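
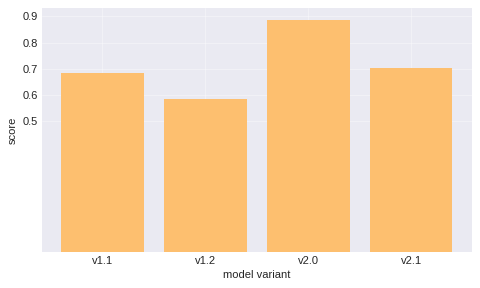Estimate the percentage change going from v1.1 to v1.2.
v1.1 ≈ 0.7, v1.2 ≈ 0.6; (0.6 − 0.7) / 0.7 ≈ -14.3%.

≈ -14.3%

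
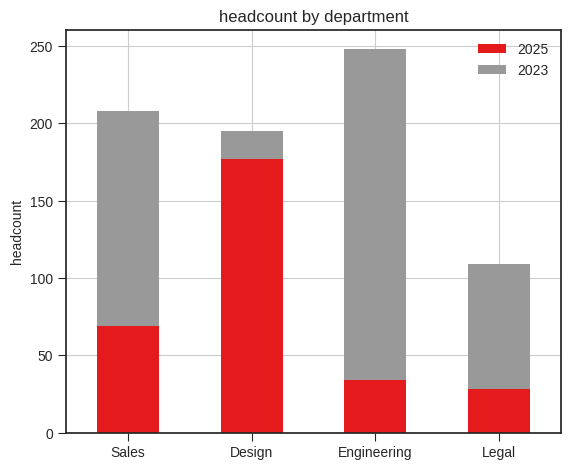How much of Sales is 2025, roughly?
2025 top ≈ 75, bottom ≈ 0; segment ≈ 75.

≈ 75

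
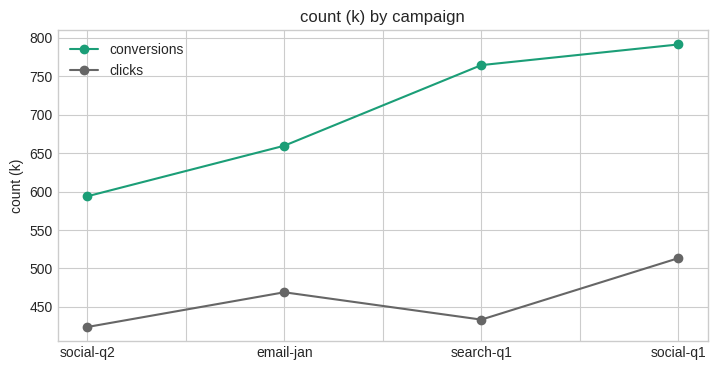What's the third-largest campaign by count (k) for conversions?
email-jan

Top 4 for conversions: social-q1 ≈ 800, search-q1 ≈ 750, email-jan ≈ 650, social-q2 ≈ 600.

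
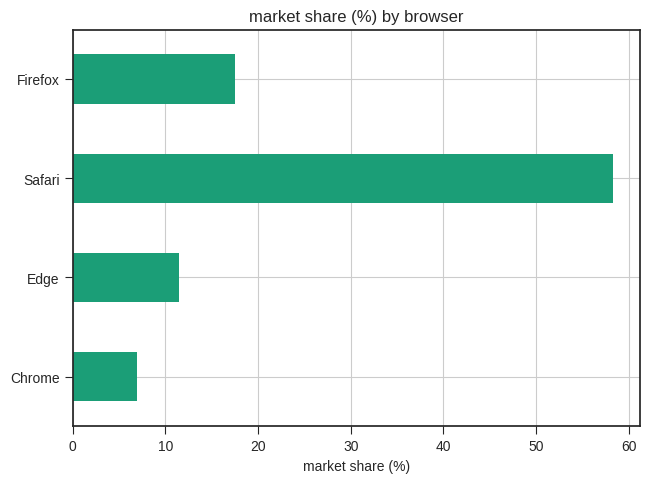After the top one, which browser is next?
Top 3: Safari ≈ 60, Firefox ≈ 15, Edge ≈ 10.

Firefox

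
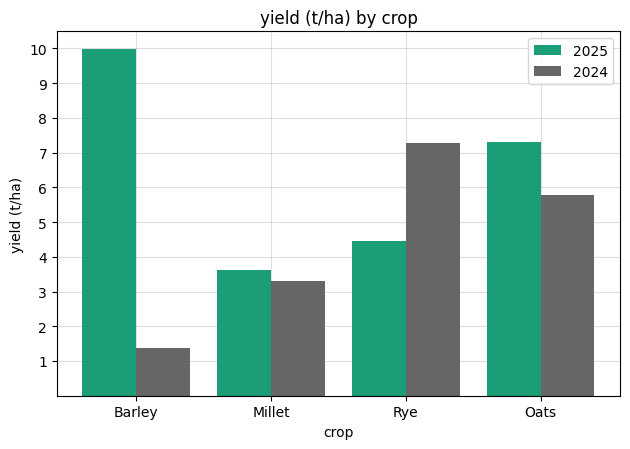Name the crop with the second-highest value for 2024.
Oats

Top 3 for 2024: Rye ≈ 7, Oats ≈ 6, Millet ≈ 3.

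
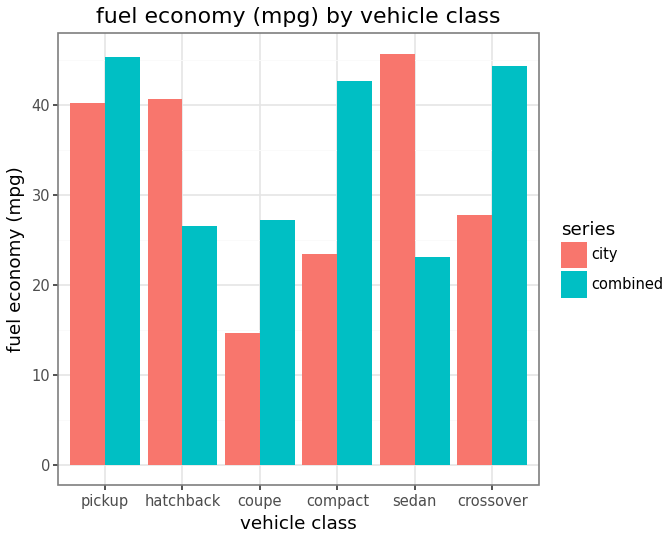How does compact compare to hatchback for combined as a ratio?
≈ 1.8×

compact ≈ 45, hatchback ≈ 25; 45/25 ≈ 1.8.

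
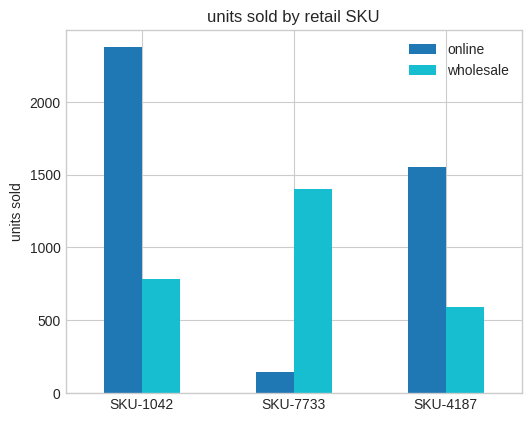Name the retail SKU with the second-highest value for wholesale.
SKU-1042

Top 3 for wholesale: SKU-7733 ≈ 1400, SKU-1042 ≈ 800, SKU-4187 ≈ 600.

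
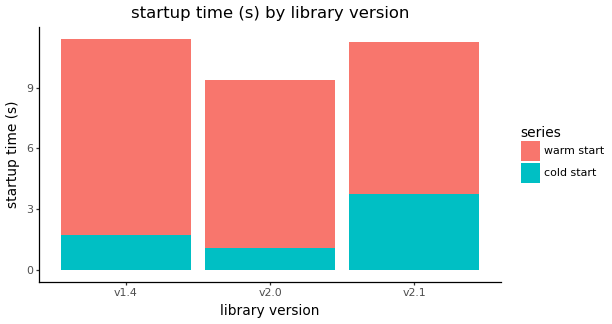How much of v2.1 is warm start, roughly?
≈ 7

warm start top ≈ 11, bottom ≈ 4; segment ≈ 7.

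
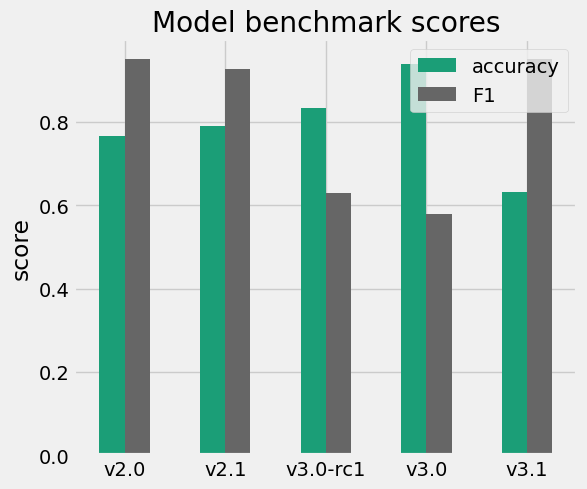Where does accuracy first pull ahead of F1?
v3.0-rc1

v2.1: accuracy ≈ 0.8 vs F1 ≈ 0.9 (not yet); v3.0-rc1: accuracy ≈ 0.8 vs F1 ≈ 0.6 (first crossover).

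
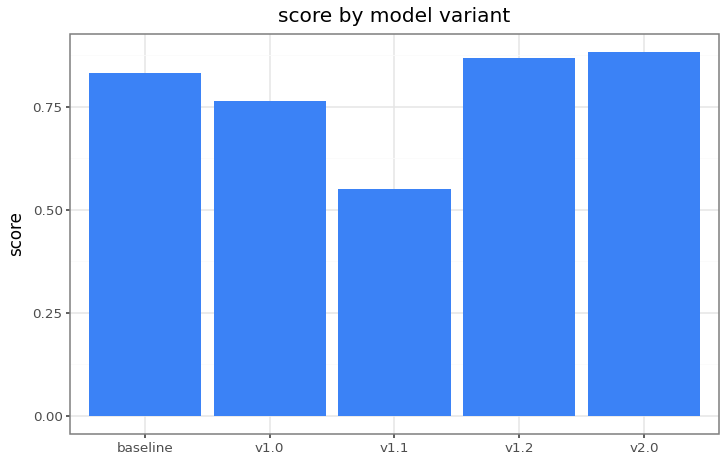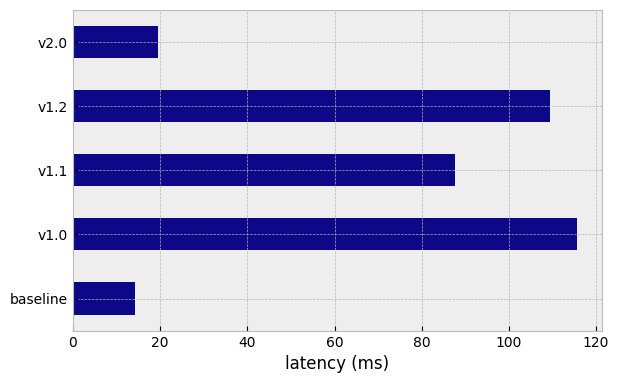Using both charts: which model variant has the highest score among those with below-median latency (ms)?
Chart 2 median latency (ms) ≈ 80; below-median model variants: baseline, v2.0. Among those, v2.0 has the highest score (≈ 0.9).

v2.0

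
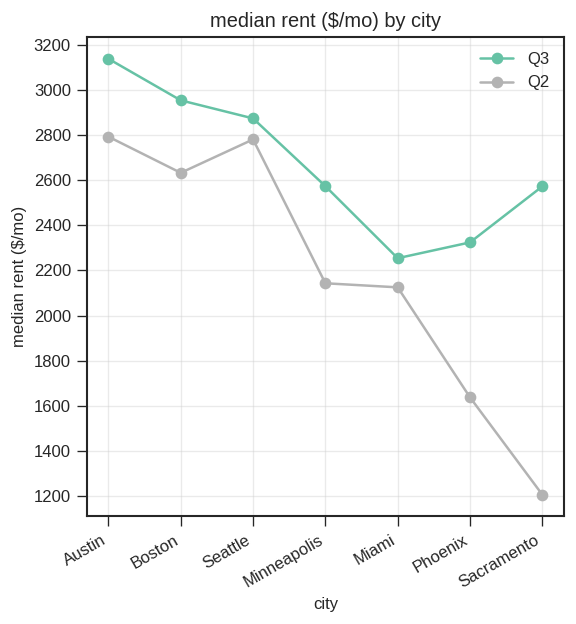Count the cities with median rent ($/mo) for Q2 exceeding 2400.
Above 2400: Austin, Boston, Seattle.

3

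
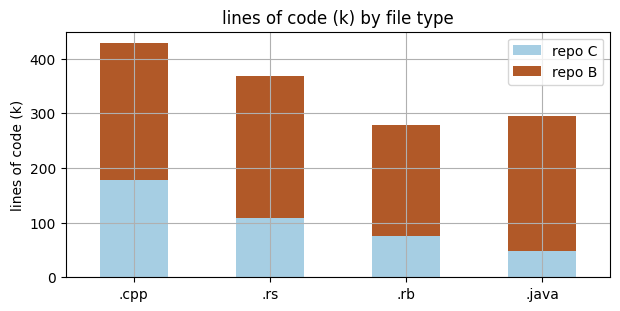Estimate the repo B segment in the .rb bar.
repo B top ≈ 300, bottom ≈ 100; segment ≈ 200.

≈ 200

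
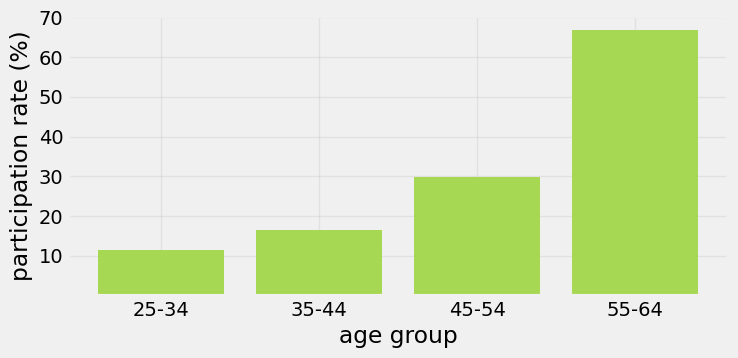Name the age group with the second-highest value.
45-54

Top 3: 55-64 ≈ 70, 45-54 ≈ 30, 35-44 ≈ 20.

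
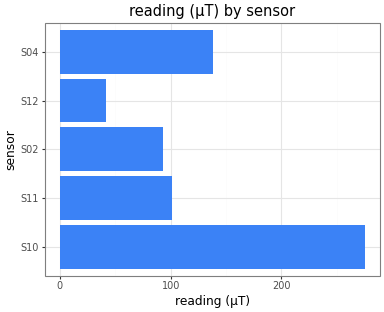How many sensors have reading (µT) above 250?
Above 250: S10.

1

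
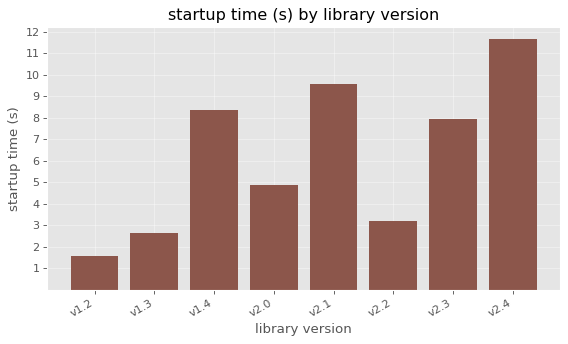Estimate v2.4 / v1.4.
v2.4 ≈ 12, v1.4 ≈ 8; 12/8 ≈ 1.5.

≈ 1.5×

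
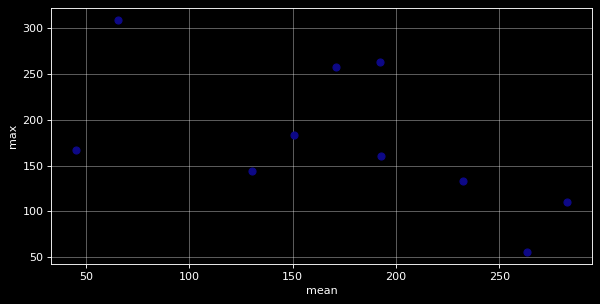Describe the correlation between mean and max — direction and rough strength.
negative, moderate

Points are negatively correlated; moderate (|r| ≈ 0.6).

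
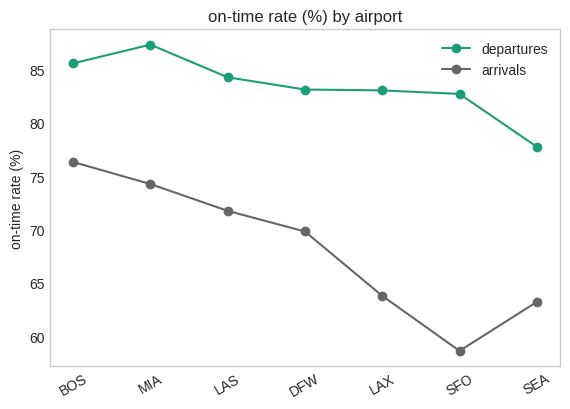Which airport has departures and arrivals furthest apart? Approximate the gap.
SFO: departures ≈ 85, arrivals ≈ 60 → gap ≈ 25. Next-largest (LAX) is only ≈ 20.

SFO, ≈ 25 %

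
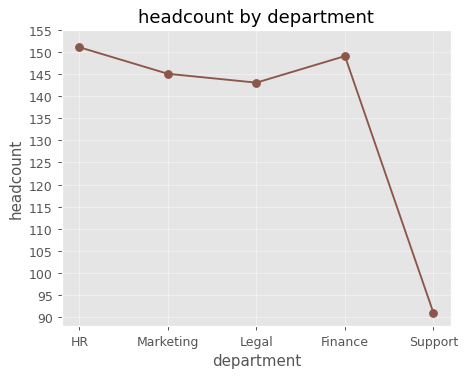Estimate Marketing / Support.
Marketing ≈ 145, Support ≈ 90; 145/90 ≈ 1.61.

≈ 1.61×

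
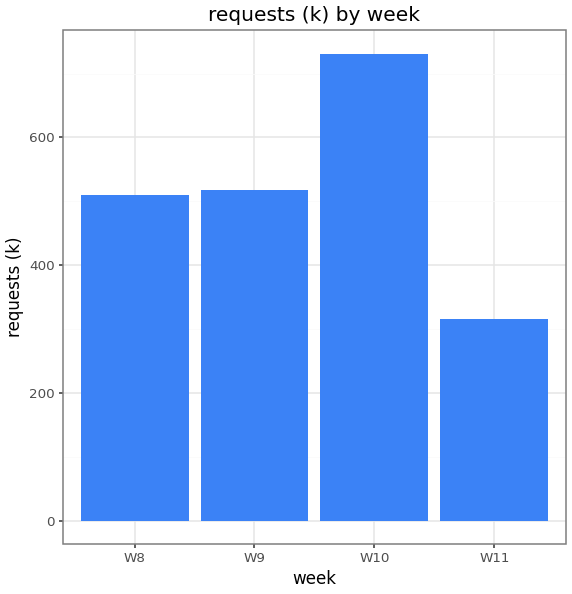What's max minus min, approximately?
≈ 400

Max W10 ≈ 700, min W11 ≈ 300; range ≈ 400.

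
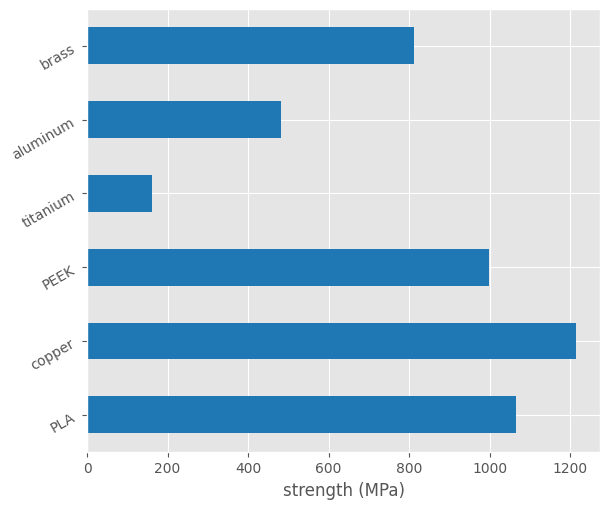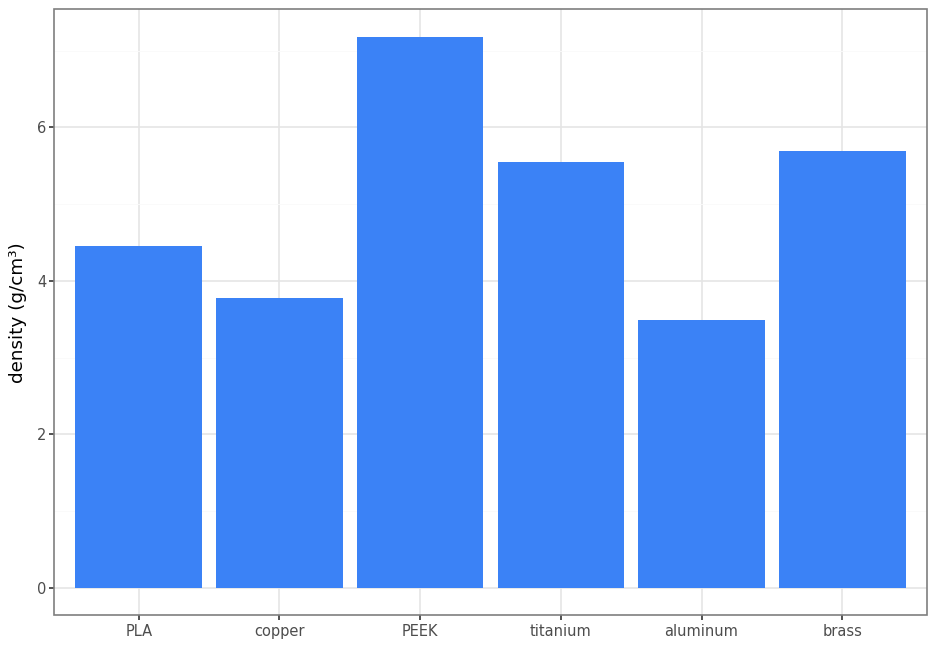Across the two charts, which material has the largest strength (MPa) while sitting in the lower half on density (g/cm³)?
copper

Chart 2 median density (g/cm³) ≈ 5; below-median materials: PLA, copper, aluminum. Among those, copper has the highest strength (MPa) (≈ 1200).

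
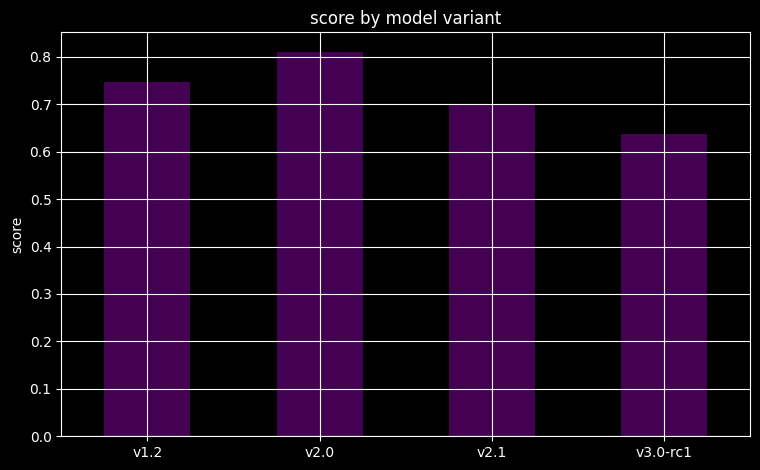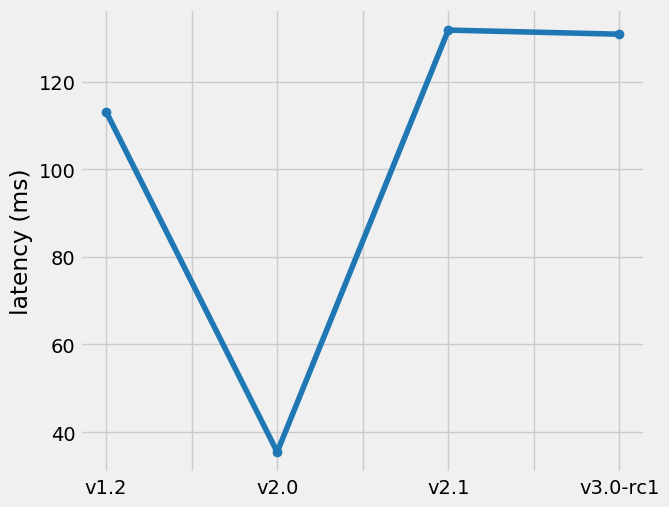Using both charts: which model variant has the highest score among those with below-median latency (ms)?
Chart 2 median latency (ms) ≈ 120; below-median model variants: v1.2, v2.0. Among those, v2.0 has the highest score (≈ 0.8).

v2.0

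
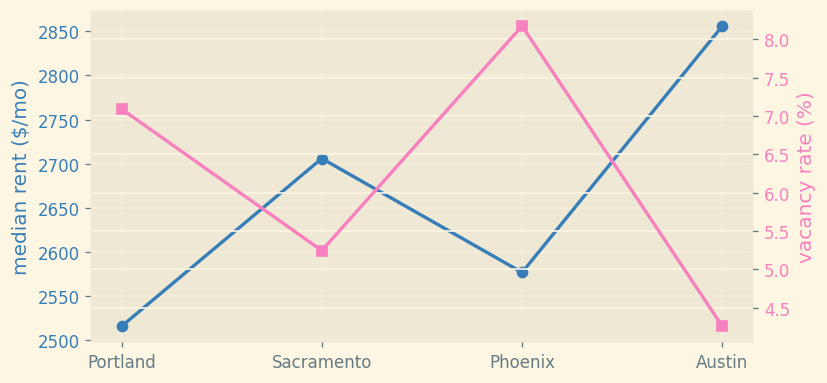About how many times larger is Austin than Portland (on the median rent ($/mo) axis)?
Austin ≈ 2850, Portland ≈ 2500; 2850/2500 ≈ 1.14.

≈ 1.14×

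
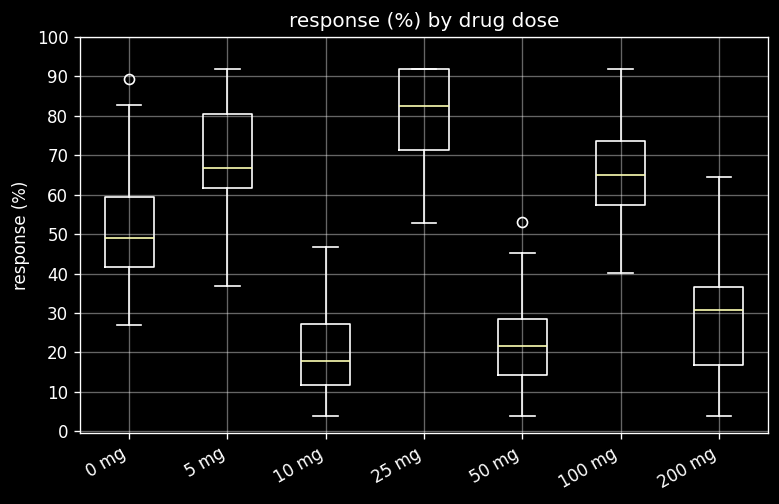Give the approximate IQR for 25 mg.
≈ 20

Q3 ≈ 90, Q1 ≈ 70; IQR ≈ 20.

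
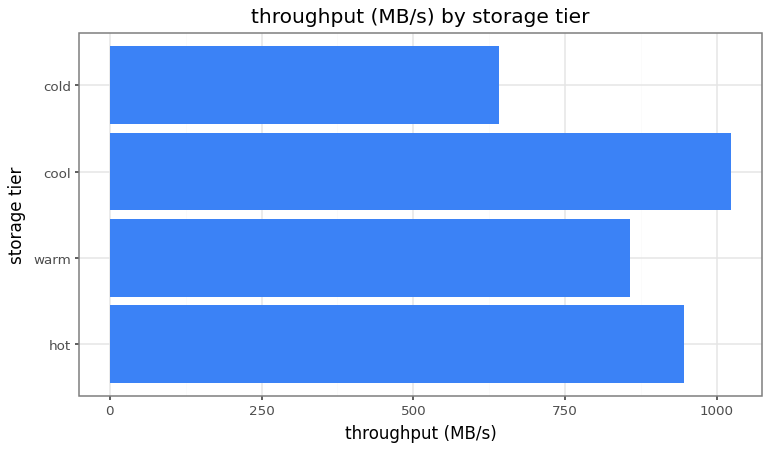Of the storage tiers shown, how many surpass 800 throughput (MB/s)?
Above 800: hot, warm, cool.

3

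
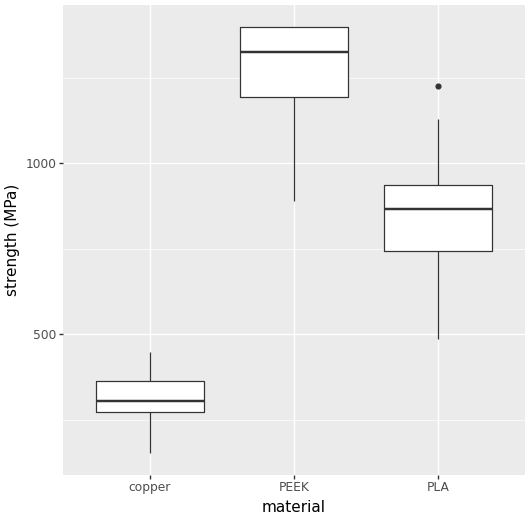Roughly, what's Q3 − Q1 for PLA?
Q3 ≈ 900, Q1 ≈ 700; IQR ≈ 200.

≈ 200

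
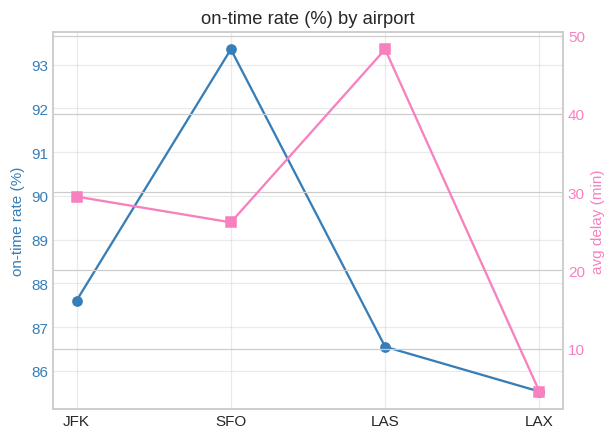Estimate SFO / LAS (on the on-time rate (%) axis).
SFO ≈ 93, LAS ≈ 87; 93/87 ≈ 1.07.

≈ 1.07×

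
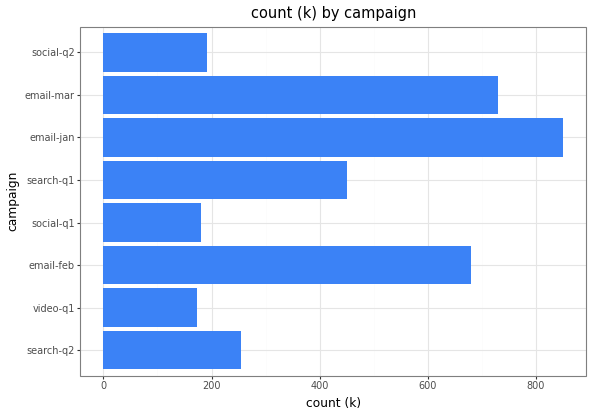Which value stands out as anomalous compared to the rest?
email-jan ≈ 800; the rest sit between ≈ 200 and ≈ 700.

email-jan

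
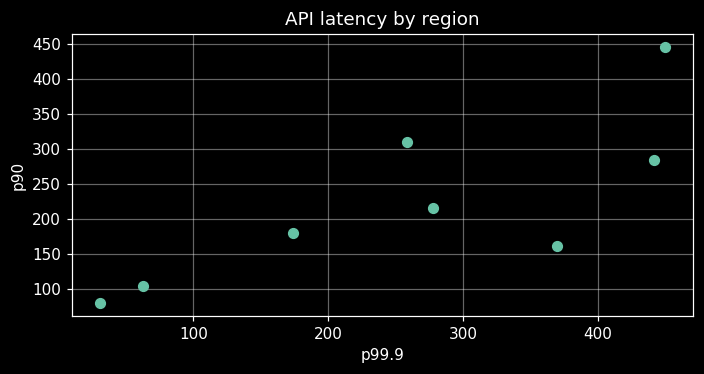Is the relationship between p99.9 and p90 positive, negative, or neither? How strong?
Points are positively correlated; strong (|r| ≈ 0.8).

positive, strong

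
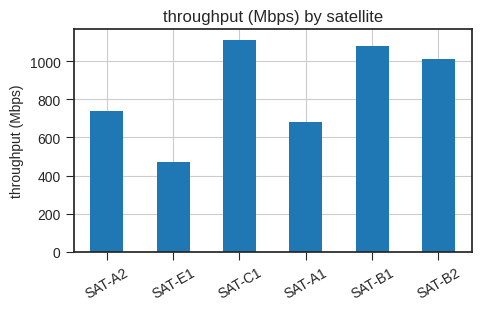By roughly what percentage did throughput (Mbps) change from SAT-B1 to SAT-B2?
SAT-B1 ≈ 1100, SAT-B2 ≈ 1000; (1000 − 1100) / 1100 ≈ -9.1%.

≈ -9.1%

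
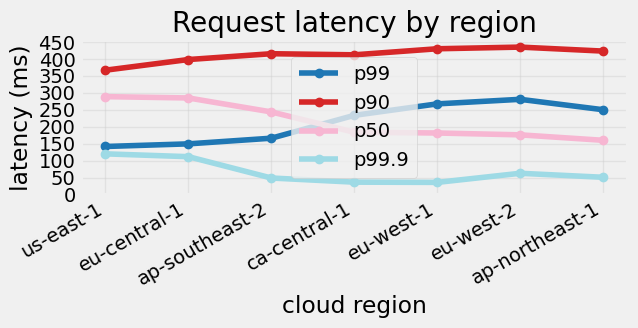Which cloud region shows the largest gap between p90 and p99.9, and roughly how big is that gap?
eu-west-1, ≈ 400 ms

eu-west-1: p90 ≈ 450, p99.9 ≈ 50 → gap ≈ 400. Next-largest (ca-central-1) is only ≈ 350.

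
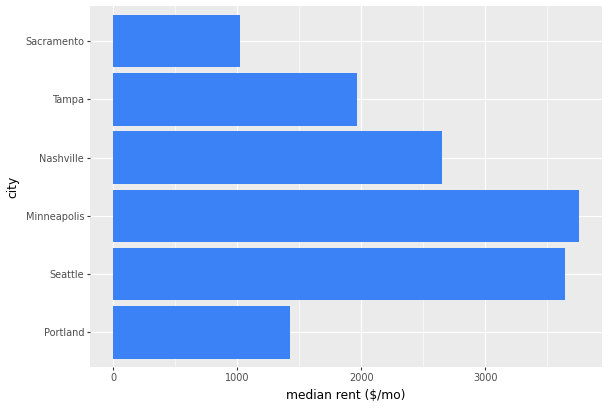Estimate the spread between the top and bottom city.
≈ 3000

Max Minneapolis ≈ 4000, min Sacramento ≈ 1000; range ≈ 3000.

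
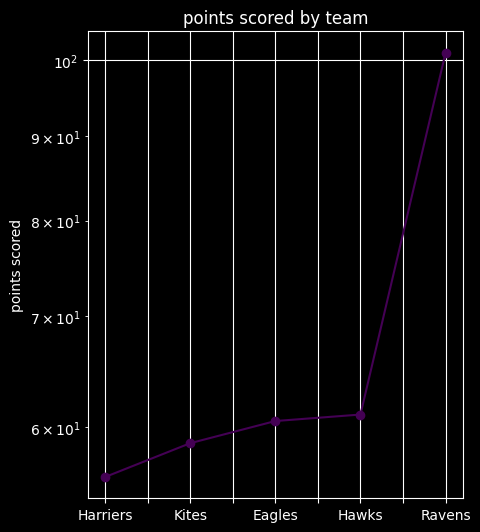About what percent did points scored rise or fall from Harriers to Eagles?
Harriers ≈ 55, Eagles ≈ 60; (60 − 55) / 55 ≈ +9.1%.

≈ +9.1%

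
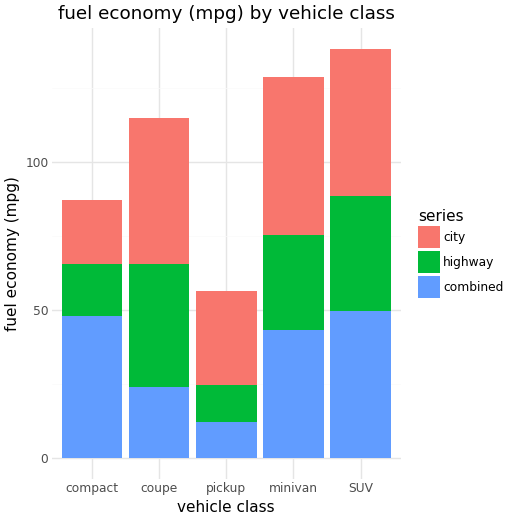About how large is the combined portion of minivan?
combined top ≈ 40, bottom ≈ 0; segment ≈ 40.

≈ 40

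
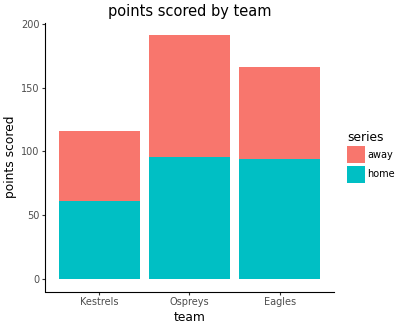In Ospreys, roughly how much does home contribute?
≈ 100

home top ≈ 100, bottom ≈ 0; segment ≈ 100.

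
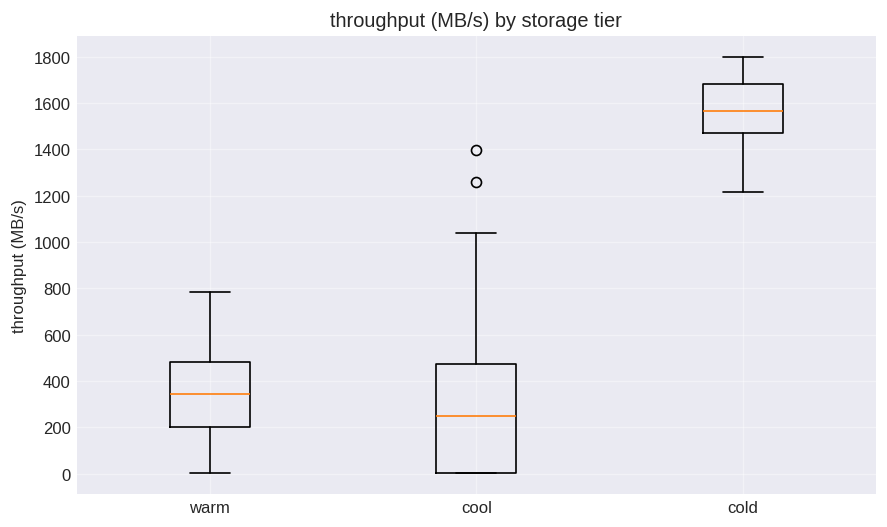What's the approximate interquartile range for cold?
≈ 200

Q3 ≈ 1600, Q1 ≈ 1400; IQR ≈ 200.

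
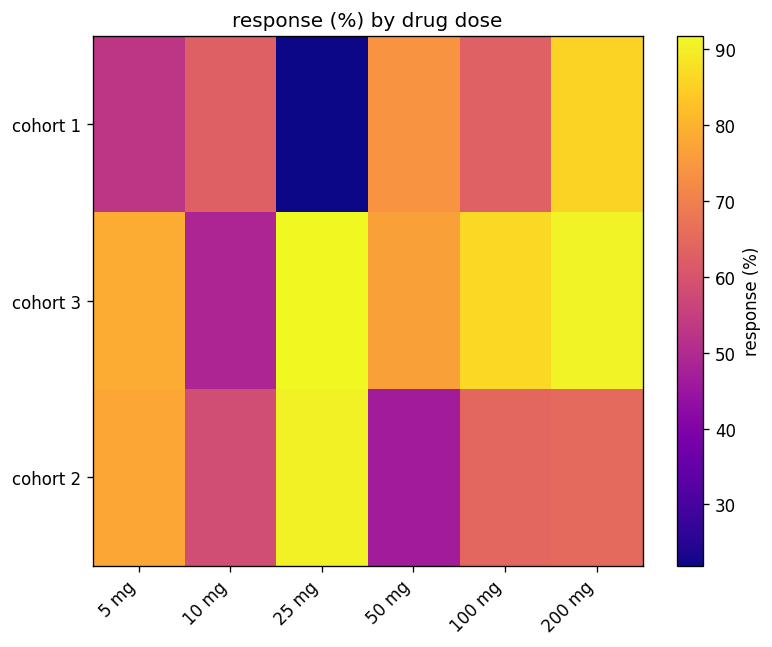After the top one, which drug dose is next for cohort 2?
5 mg

Top 3 for cohort 2: 25 mg ≈ 90, 5 mg ≈ 80, 200 mg ≈ 70.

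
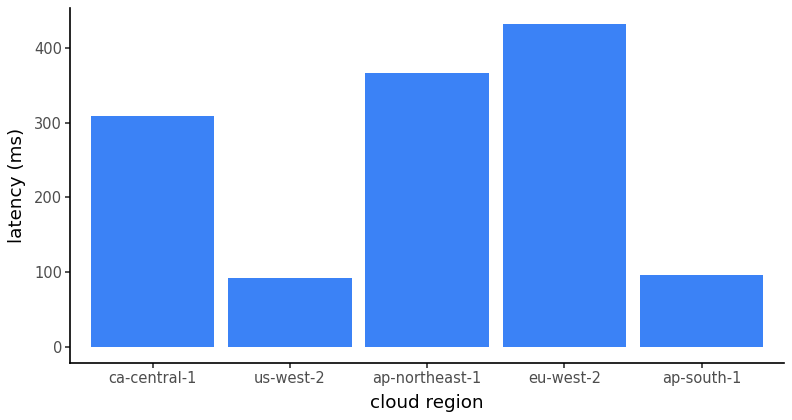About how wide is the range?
≈ 350

Max eu-west-2 ≈ 450, min us-west-2 ≈ 100; range ≈ 350.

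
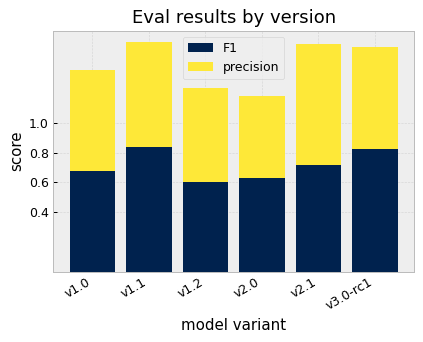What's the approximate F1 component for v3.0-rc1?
F1 top ≈ 0.8, bottom ≈ 0.0; segment ≈ 0.8.

≈ 0.8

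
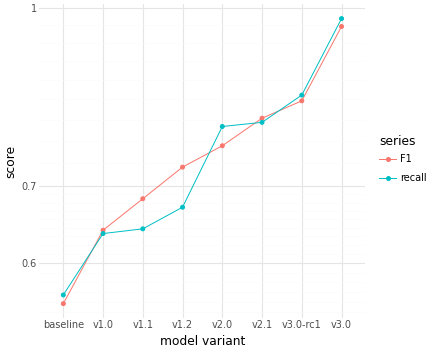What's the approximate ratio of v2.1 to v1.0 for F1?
≈ 1.23×

v2.1 ≈ 0.80, v1.0 ≈ 0.65; 0.80/0.65 ≈ 1.23.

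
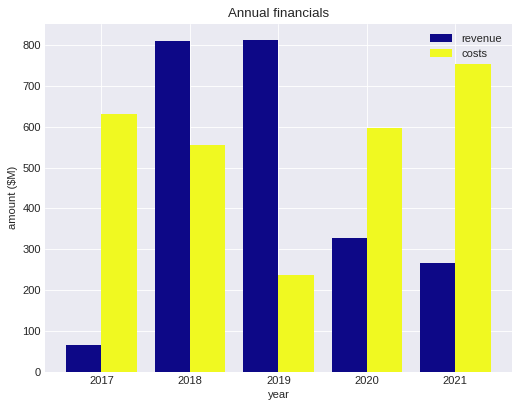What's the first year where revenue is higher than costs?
2018

2017: revenue ≈ 100 vs costs ≈ 600 (not yet); 2018: revenue ≈ 800 vs costs ≈ 600 (first crossover).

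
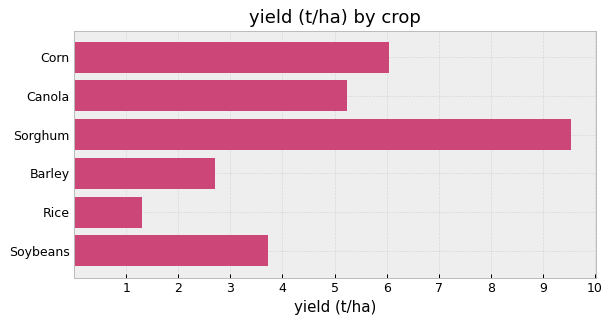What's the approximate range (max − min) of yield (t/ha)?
Max Sorghum ≈ 10, min Rice ≈ 1; range ≈ 9.

≈ 9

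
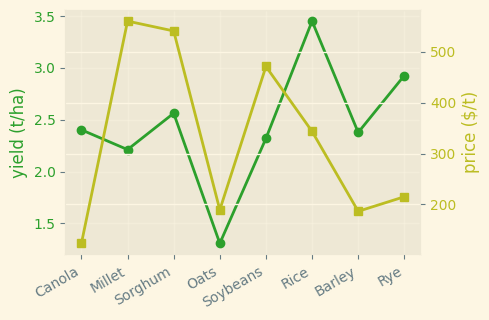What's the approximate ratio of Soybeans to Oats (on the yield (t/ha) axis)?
≈ 1.71×

Soybeans ≈ 2.4, Oats ≈ 1.4; 2.4/1.4 ≈ 1.71.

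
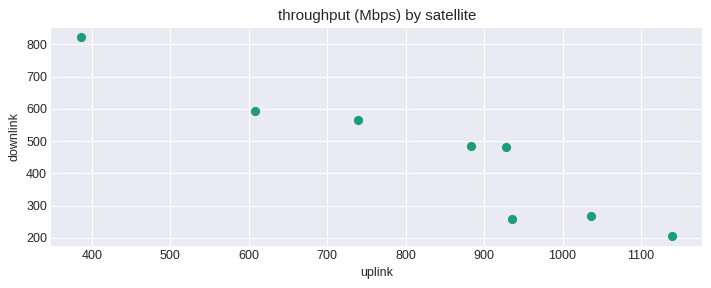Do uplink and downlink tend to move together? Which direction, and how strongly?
negative, strong

Points are negatively correlated; strong (|r| ≈ 0.9).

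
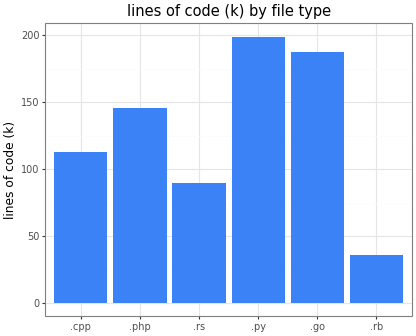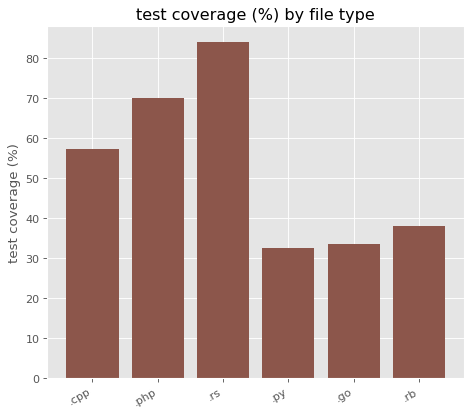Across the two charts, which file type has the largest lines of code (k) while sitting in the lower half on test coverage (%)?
Chart 2 median test coverage (%) ≈ 50; below-median file types: .py, .go, .rb. Among those, .py has the highest lines of code (k) (≈ 200).

.py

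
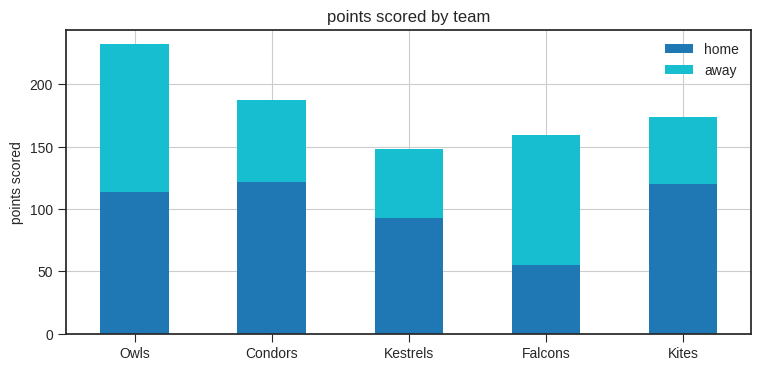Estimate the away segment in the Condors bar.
away top ≈ 180, bottom ≈ 120; segment ≈ 60.

≈ 60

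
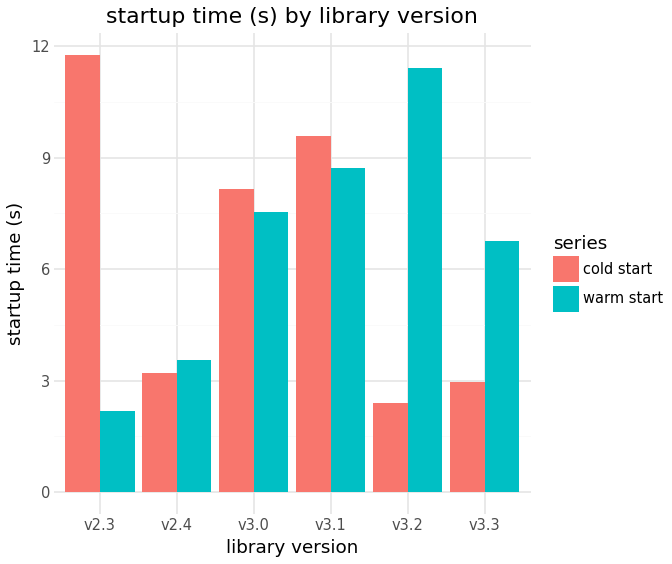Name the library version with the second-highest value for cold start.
v3.1

Top 3 for cold start: v2.3 ≈ 12, v3.1 ≈ 10, v3.0 ≈ 8.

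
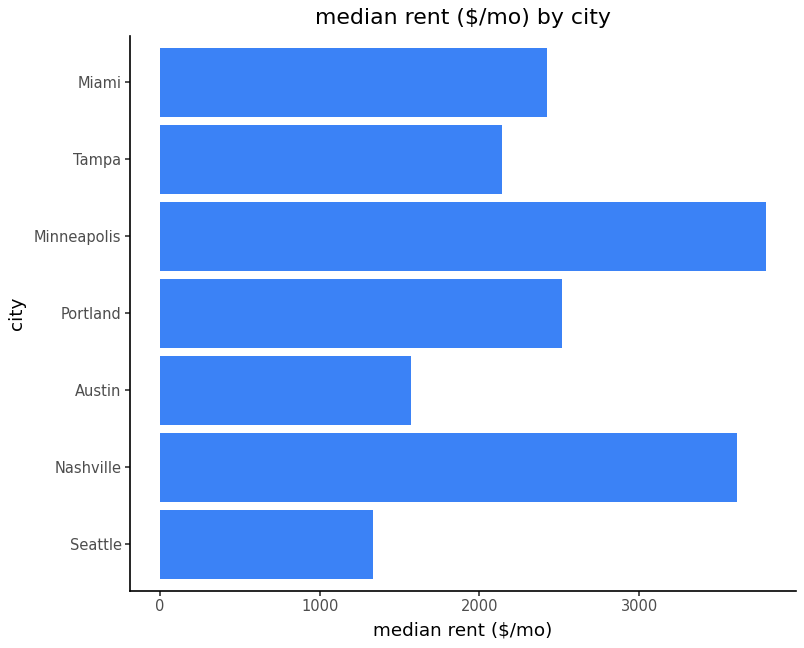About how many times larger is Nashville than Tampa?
≈ 1.75×

Nashville ≈ 3500, Tampa ≈ 2000; 3500/2000 ≈ 1.75.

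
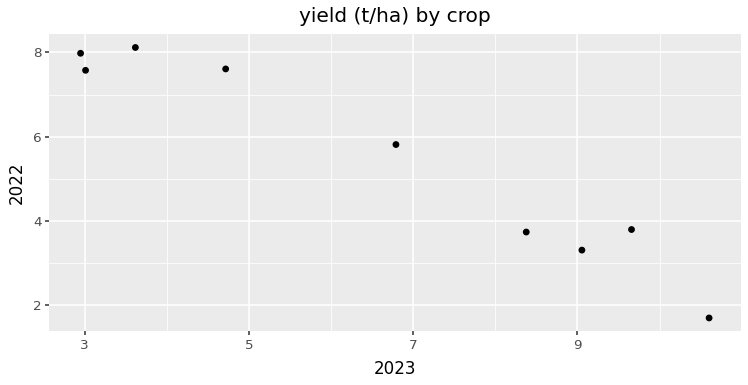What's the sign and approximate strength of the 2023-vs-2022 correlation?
negative, strong

Points are negatively correlated; strong (|r| ≈ 1.0).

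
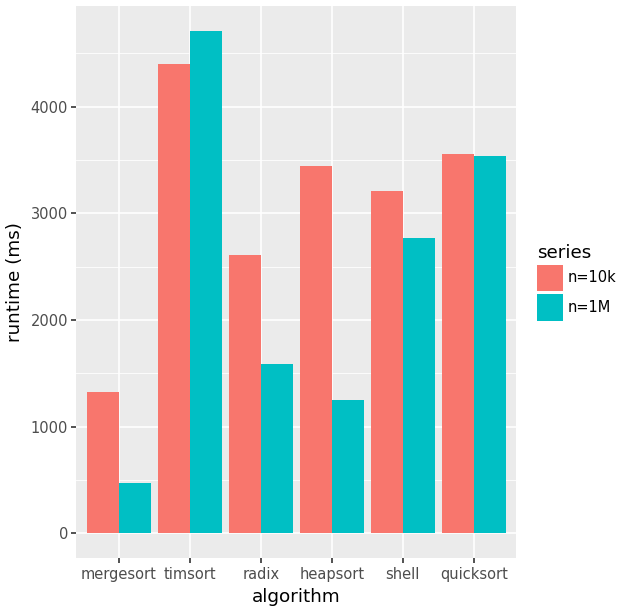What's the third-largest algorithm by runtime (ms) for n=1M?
Top 4 for n=1M: timsort ≈ 4500, quicksort ≈ 3500, shell ≈ 3000, radix ≈ 1500.

shell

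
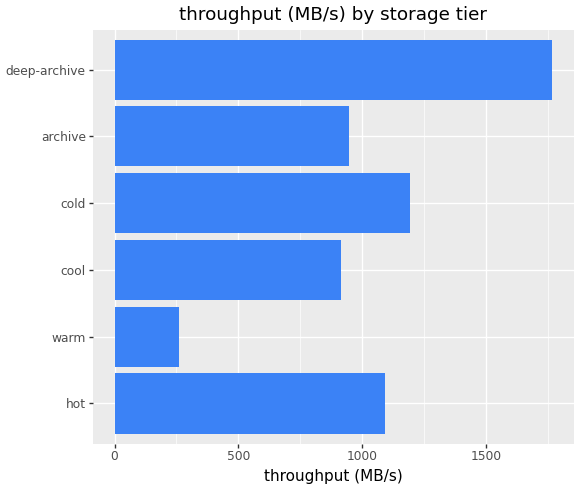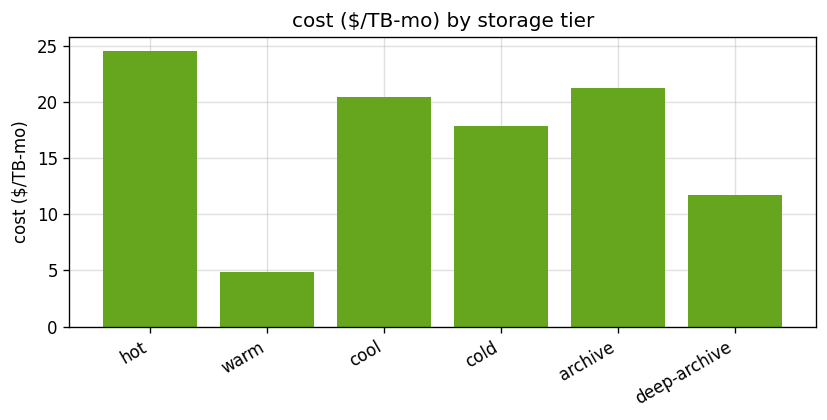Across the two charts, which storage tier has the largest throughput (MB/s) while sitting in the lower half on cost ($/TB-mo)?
Chart 2 median cost ($/TB-mo) ≈ 20; below-median storage tiers: warm, cold, deep-archive. Among those, deep-archive has the highest throughput (MB/s) (≈ 1800).

deep-archive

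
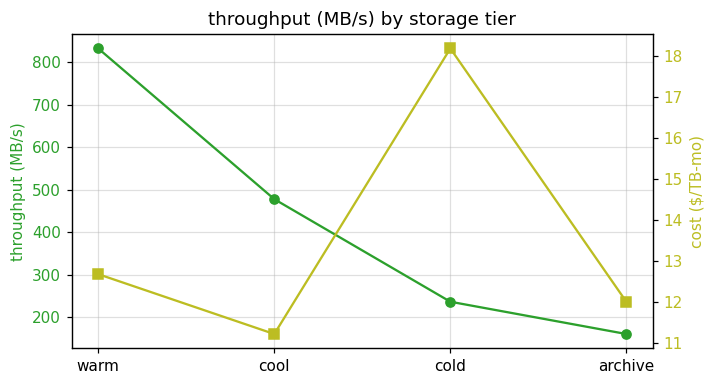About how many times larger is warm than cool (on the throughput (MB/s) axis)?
≈ 1.6×

warm ≈ 800, cool ≈ 500; 800/500 ≈ 1.6.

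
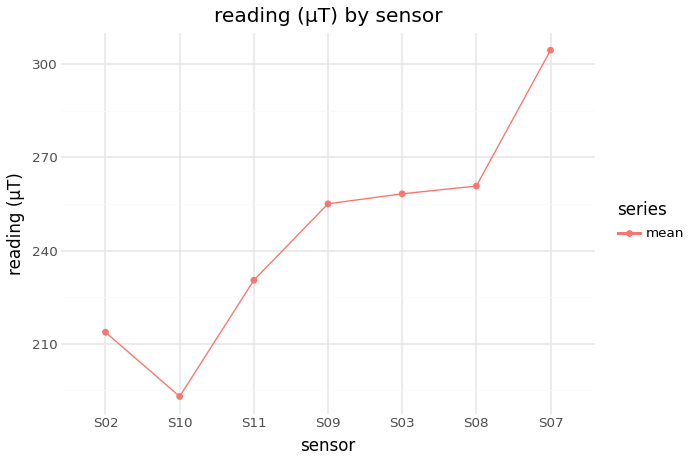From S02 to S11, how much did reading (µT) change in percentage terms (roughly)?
S02 ≈ 210, S11 ≈ 230; (230 − 210) / 210 ≈ +9.5%.

≈ +9.5%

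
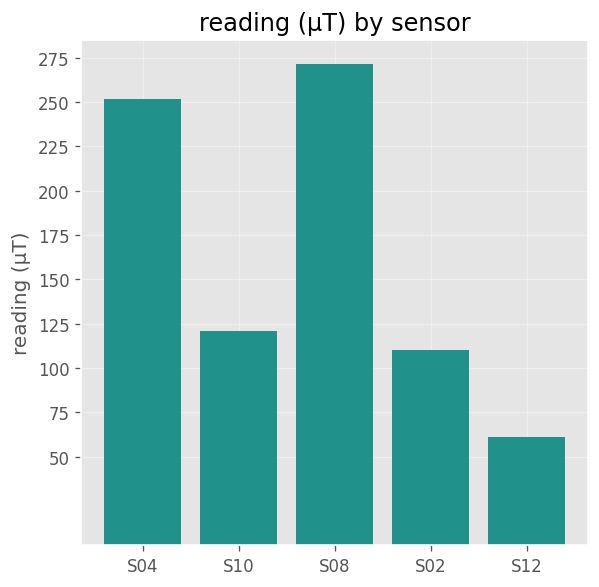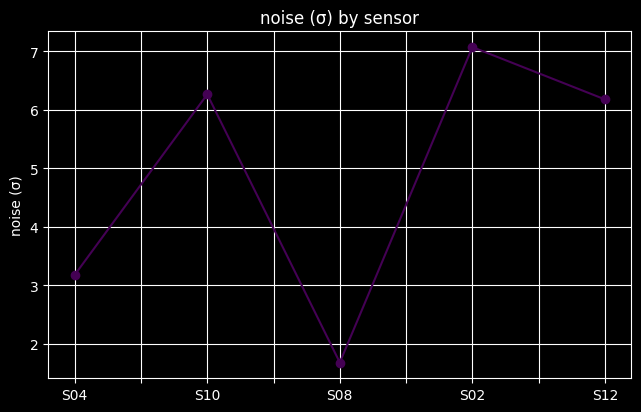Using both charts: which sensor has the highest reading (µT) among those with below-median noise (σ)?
S08

Chart 2 median noise (σ) ≈ 6; below-median sensors: S04, S08. Among those, S08 has the highest reading (µT) (≈ 275).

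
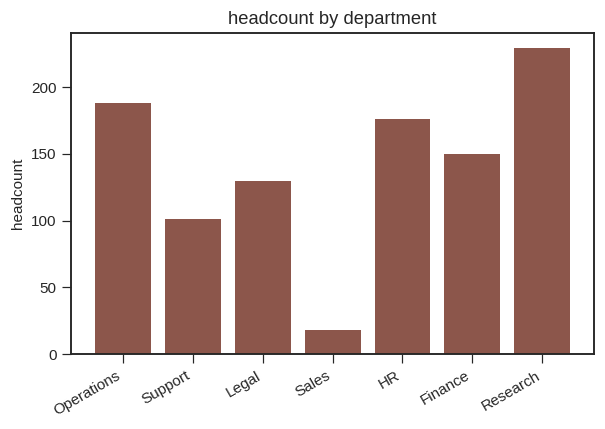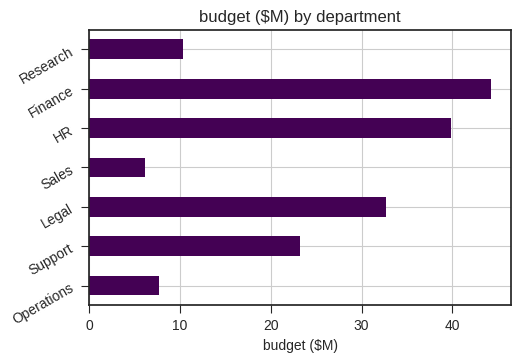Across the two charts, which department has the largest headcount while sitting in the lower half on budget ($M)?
Research

Chart 2 median budget ($M) ≈ 25; below-median departments: Operations, Sales, Research. Among those, Research has the highest headcount (≈ 225).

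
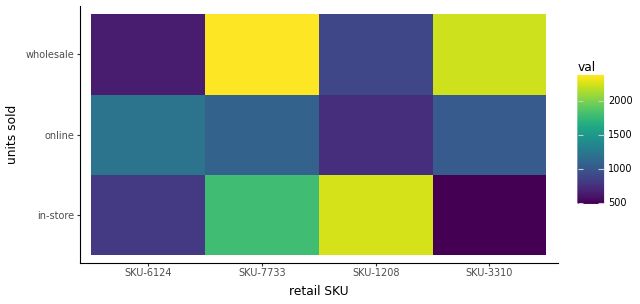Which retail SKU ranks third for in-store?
SKU-6124

Top 4 for in-store: SKU-1208 ≈ 2200, SKU-7733 ≈ 1800, SKU-6124 ≈ 800, SKU-3310 ≈ 400.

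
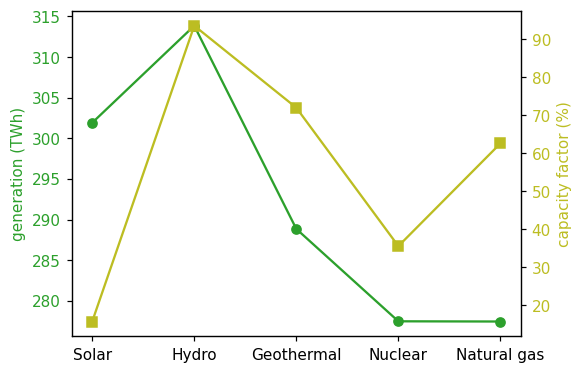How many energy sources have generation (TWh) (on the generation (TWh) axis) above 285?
3

Above 285: Solar, Hydro, Geothermal.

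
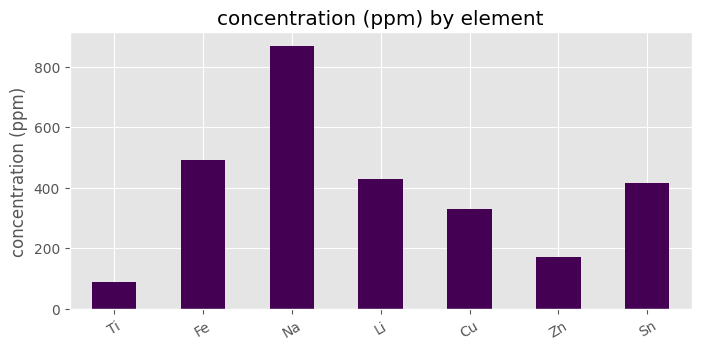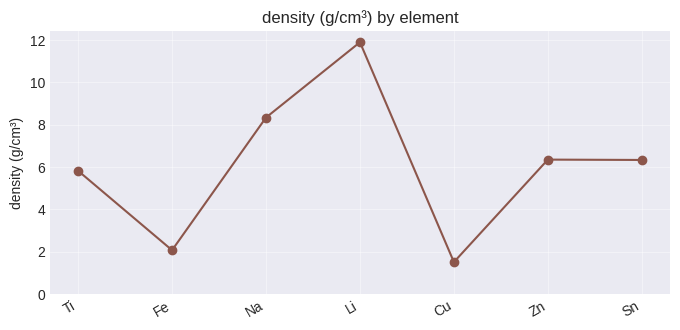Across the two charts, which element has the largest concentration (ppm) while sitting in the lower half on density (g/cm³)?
Chart 2 median density (g/cm³) ≈ 6; below-median elements: Ti, Fe, Cu. Among those, Fe has the highest concentration (ppm) (≈ 500).

Fe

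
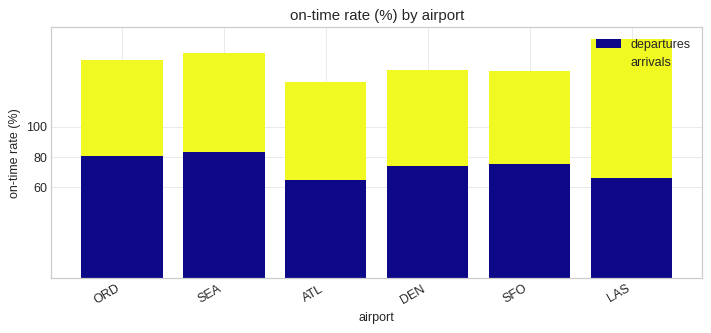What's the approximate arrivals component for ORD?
arrivals top ≈ 140, bottom ≈ 80; segment ≈ 60.

≈ 60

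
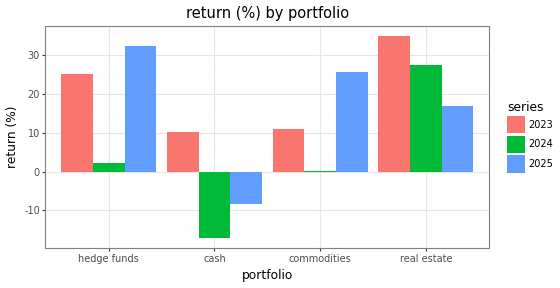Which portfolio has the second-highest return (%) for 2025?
commodities

Top 3 for 2025: hedge funds ≈ 35, commodities ≈ 25, real estate ≈ 15.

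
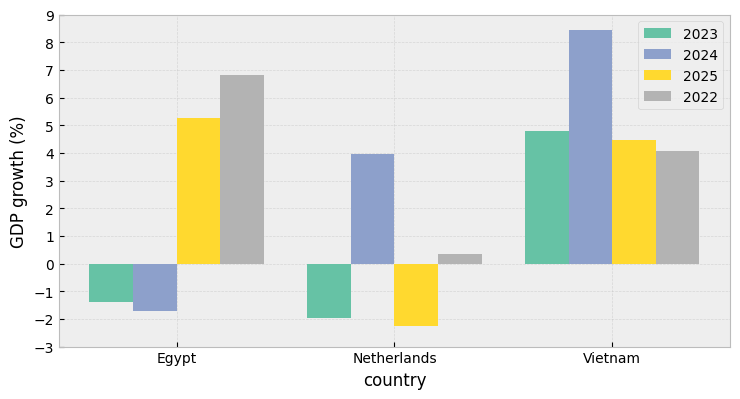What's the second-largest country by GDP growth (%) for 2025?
Vietnam

Top 3 for 2025: Egypt ≈ 5, Vietnam ≈ 4, Netherlands ≈ -2.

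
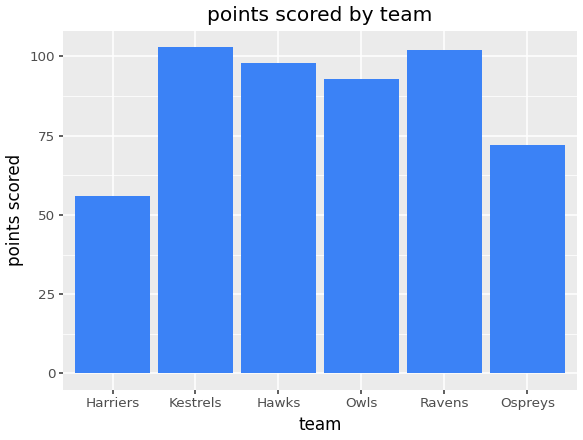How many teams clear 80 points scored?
4

Above 80: Kestrels, Hawks, Owls, Ravens.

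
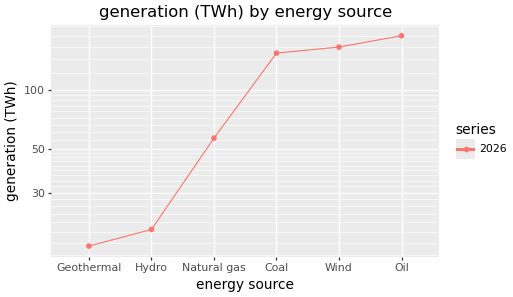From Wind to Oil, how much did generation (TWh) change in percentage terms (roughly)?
≈ +12.5%

Wind ≈ 160, Oil ≈ 180; (180 − 160) / 160 ≈ +12.5%.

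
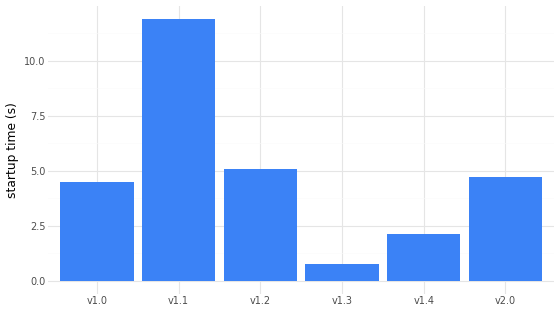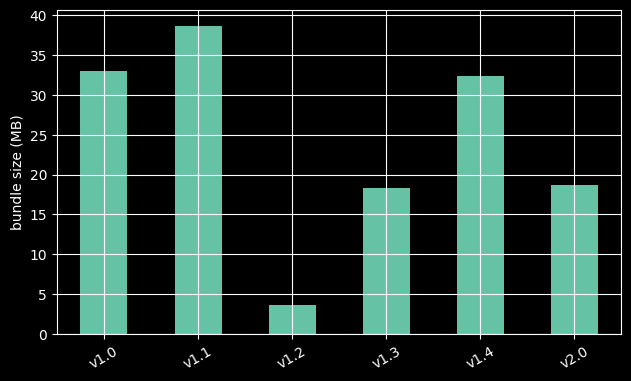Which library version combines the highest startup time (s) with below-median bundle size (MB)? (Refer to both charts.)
Chart 2 median bundle size (MB) ≈ 25; below-median library versions: v1.2, v1.3, v2.0. Among those, v1.2 has the highest startup time (s) (≈ 6).

v1.2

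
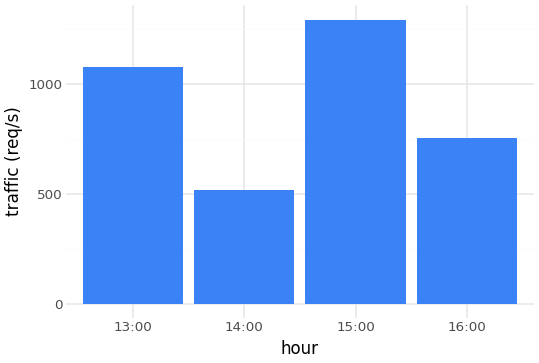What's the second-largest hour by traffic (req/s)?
Top 3: 15:00 ≈ 1200, 13:00 ≈ 1000, 16:00 ≈ 800.

13:00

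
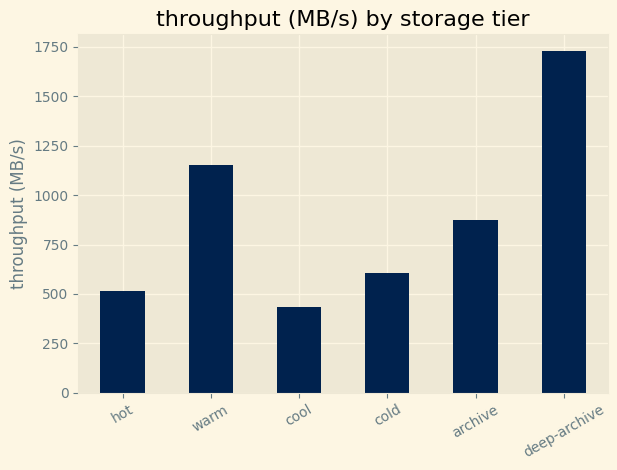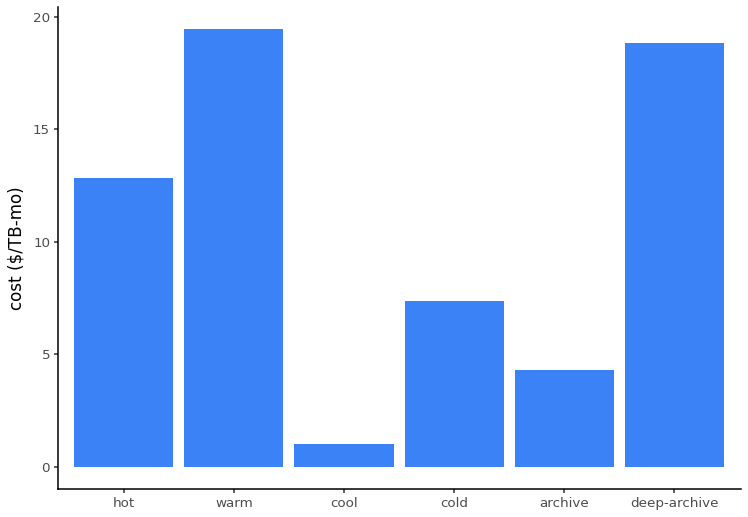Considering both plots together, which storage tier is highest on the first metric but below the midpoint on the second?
archive

Chart 2 median cost ($/TB-mo) ≈ 10; below-median storage tiers: cool, cold, archive. Among those, archive has the highest throughput (MB/s) (≈ 800).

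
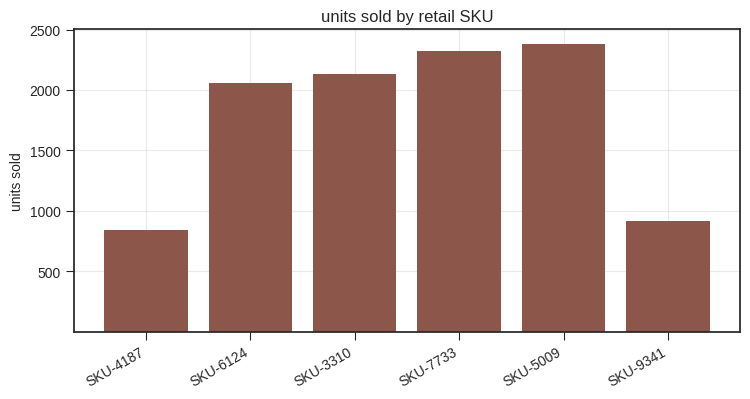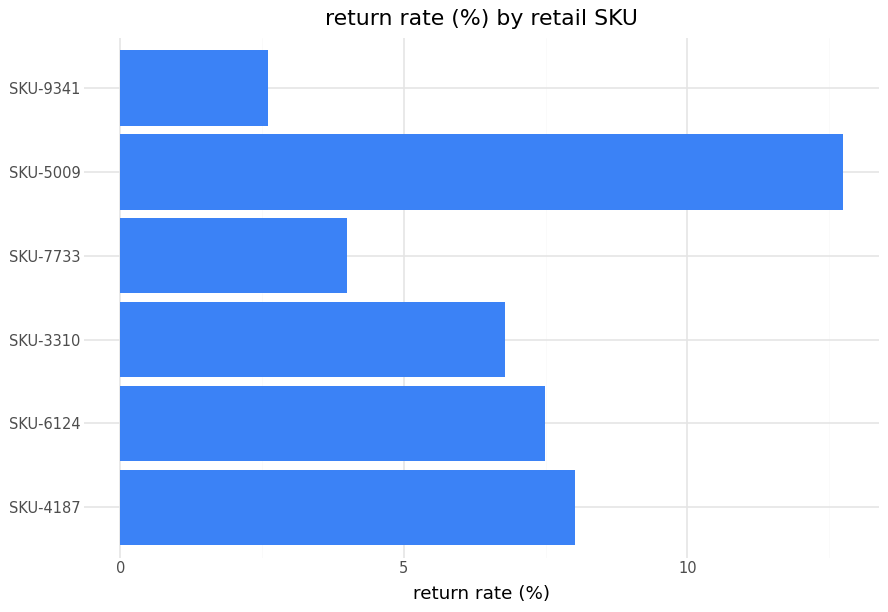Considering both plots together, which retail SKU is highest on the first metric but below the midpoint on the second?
SKU-7733

Chart 2 median return rate (%) ≈ 8; below-median retail SKUs: SKU-3310, SKU-7733, SKU-9341. Among those, SKU-7733 has the highest units sold (≈ 2500).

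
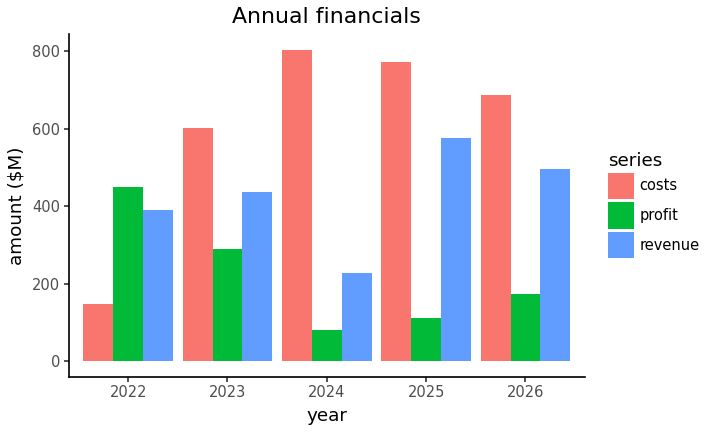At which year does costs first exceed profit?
2022: costs ≈ 100 vs profit ≈ 500 (not yet); 2023: costs ≈ 600 vs profit ≈ 300 (first crossover).

2023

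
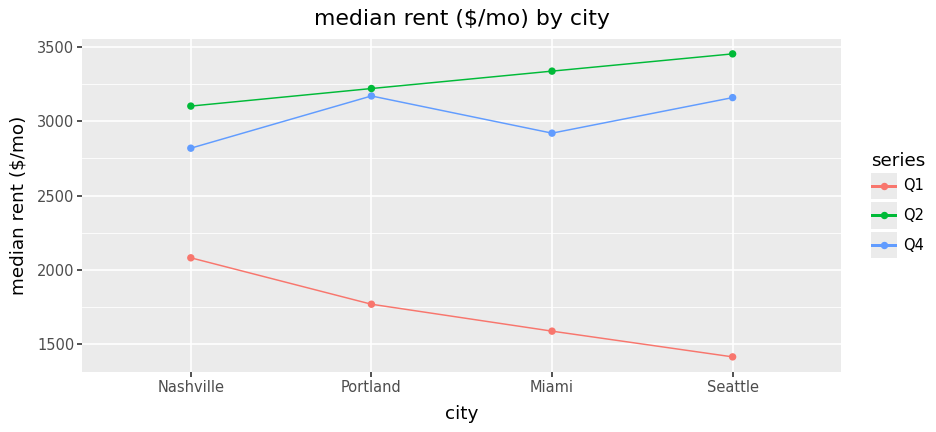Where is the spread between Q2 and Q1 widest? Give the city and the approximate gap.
Seattle, ≈ 2000 $/mo

Seattle: Q2 ≈ 3400, Q1 ≈ 1400 → gap ≈ 2000. Next-largest (Miami) is only ≈ 1800.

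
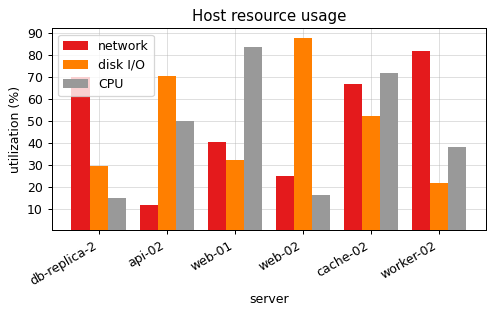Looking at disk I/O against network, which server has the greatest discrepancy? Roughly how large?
web-02: disk I/O ≈ 90, network ≈ 20 → gap ≈ 70. Next-largest (worker-02) is only ≈ 60.

web-02, ≈ 70 %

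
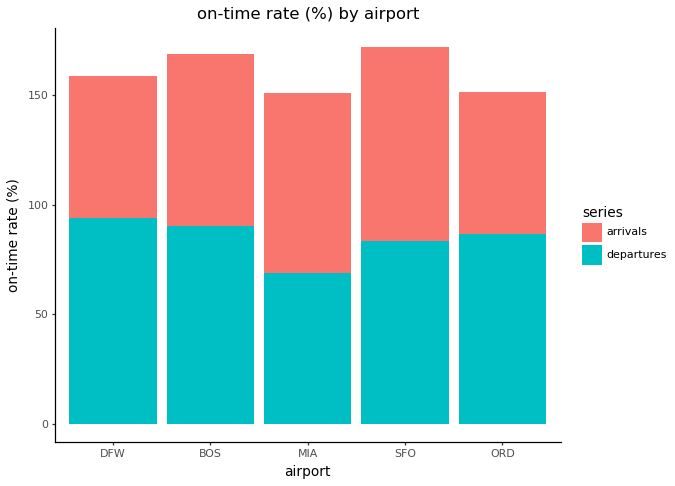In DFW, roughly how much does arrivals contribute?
≈ 60

arrivals top ≈ 160, bottom ≈ 100; segment ≈ 60.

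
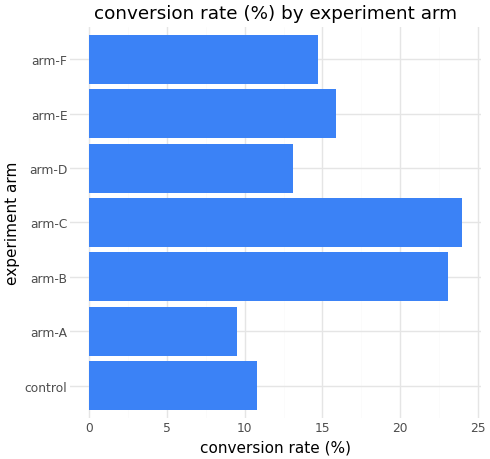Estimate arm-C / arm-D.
arm-C ≈ 24, arm-D ≈ 14; 24/14 ≈ 1.71.

≈ 1.71×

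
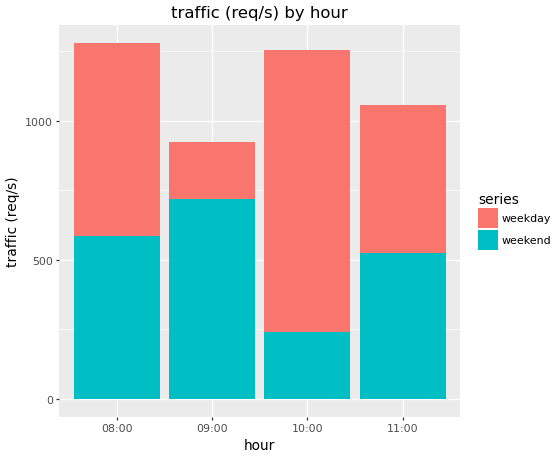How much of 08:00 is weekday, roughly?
≈ 600

weekday top ≈ 1200, bottom ≈ 600; segment ≈ 600.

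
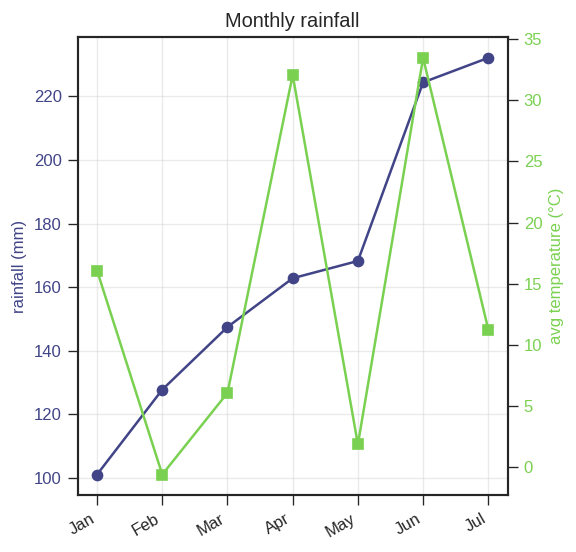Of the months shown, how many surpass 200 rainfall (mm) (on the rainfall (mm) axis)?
Above 200: Jun, Jul.

2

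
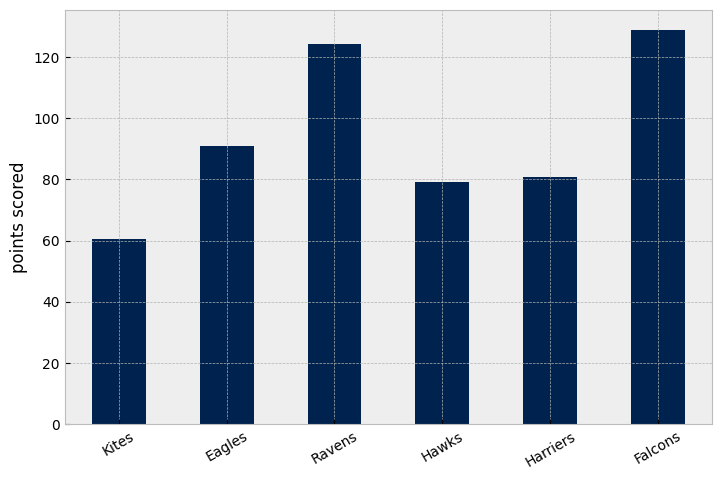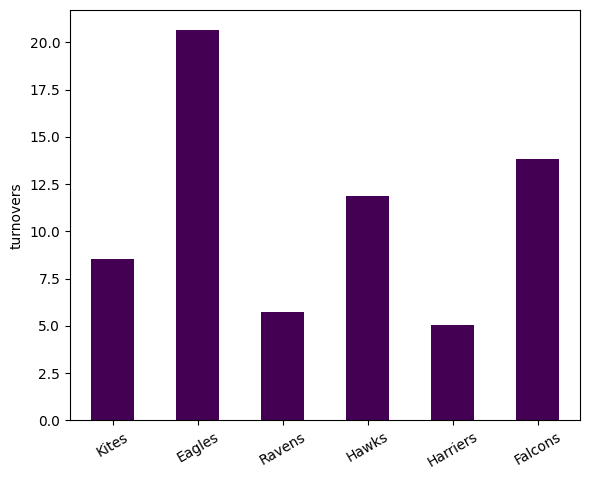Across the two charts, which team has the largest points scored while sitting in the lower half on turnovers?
Chart 2 median turnovers ≈ 10; below-median teams: Kites, Ravens, Harriers. Among those, Ravens has the highest points scored (≈ 120).

Ravens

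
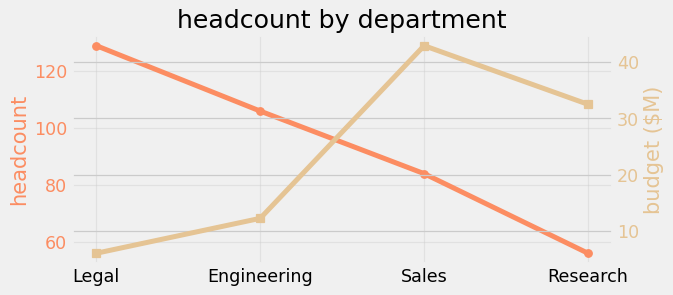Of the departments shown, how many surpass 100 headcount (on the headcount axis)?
Above 100: Legal, Engineering.

2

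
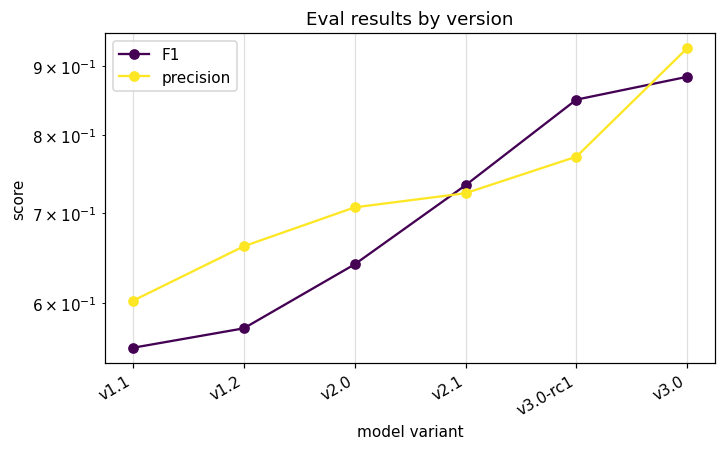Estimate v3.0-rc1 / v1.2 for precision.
≈ 1.15×

v3.0-rc1 ≈ 0.75, v1.2 ≈ 0.65; 0.75/0.65 ≈ 1.15.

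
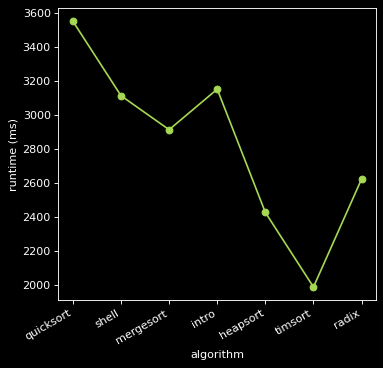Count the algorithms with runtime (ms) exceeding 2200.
Above 2200: quicksort, shell, mergesort, intro, heapsort, radix.

6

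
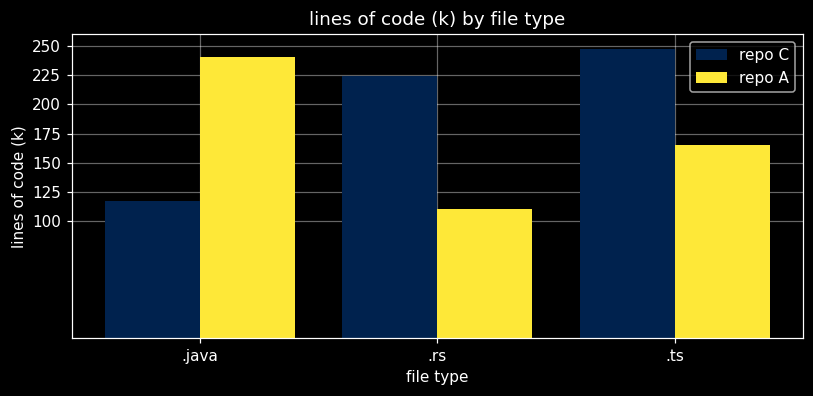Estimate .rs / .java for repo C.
.rs ≈ 225, .java ≈ 125; 225/125 ≈ 1.8.

≈ 1.8×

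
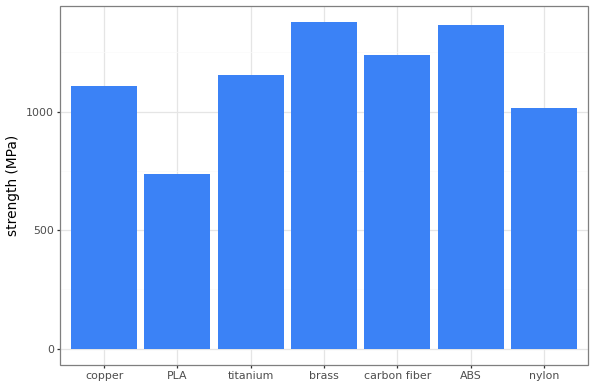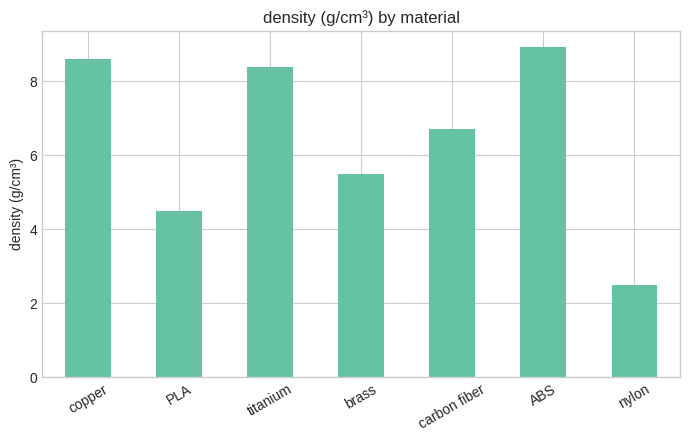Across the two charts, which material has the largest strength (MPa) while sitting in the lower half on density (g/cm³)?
brass

Chart 2 median density (g/cm³) ≈ 7; below-median materials: PLA, brass, nylon. Among those, brass has the highest strength (MPa) (≈ 1400).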